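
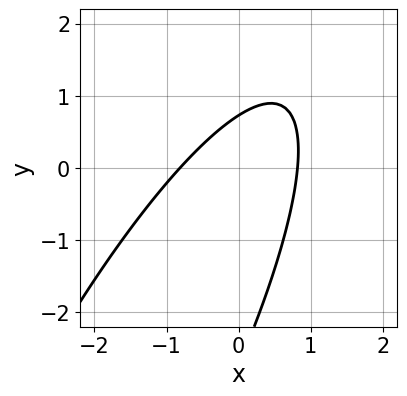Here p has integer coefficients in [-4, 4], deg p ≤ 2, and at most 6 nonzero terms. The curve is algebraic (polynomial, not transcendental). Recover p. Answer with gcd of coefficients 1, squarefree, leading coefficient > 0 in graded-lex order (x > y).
3*x^2 - 3*x*y + y^2 + 2*y - 2

Degree: no degree-1 curve has this shape, so deg p = 2.
Putting this together gives p.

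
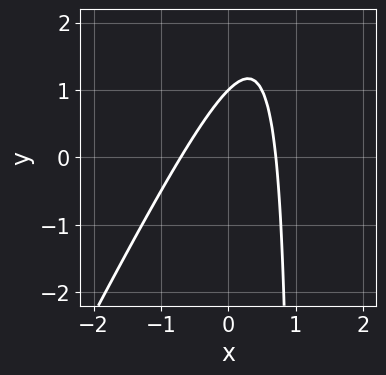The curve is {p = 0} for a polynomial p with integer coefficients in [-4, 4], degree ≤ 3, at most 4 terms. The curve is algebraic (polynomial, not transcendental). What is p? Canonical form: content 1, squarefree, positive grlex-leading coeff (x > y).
1. The degree is 2 — the shape is more complex than any degree-1 curve.
2. Checking where it meets the axes: it meets the y-axis at y = 1 (among the integer gridlines).
3. These observations pin down the coefficients.

2*x^2 - x*y + y - 1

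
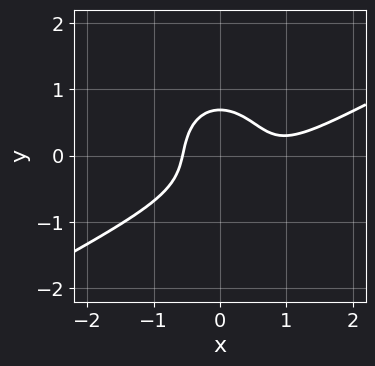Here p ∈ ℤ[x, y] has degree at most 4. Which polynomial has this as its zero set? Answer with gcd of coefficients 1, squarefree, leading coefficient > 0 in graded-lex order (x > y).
2*x^3 - 3*x^2*y - 3*y^3 - 2*x^2 + 1

First, degree: the shape is more complex than any degree-2 curve, so deg p = 3.
Finally, the integer polynomial consistent with all of this is the stated p.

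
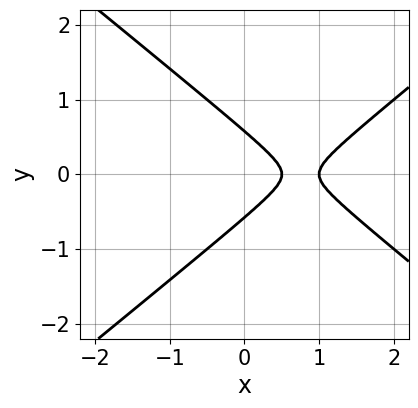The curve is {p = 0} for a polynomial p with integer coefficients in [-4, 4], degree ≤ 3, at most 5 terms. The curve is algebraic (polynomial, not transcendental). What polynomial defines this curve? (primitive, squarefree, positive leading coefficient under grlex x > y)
(a) The degree is 2 — no degree-1 curve has this shape.
(b) Symmetries: it's symmetric under y → −y, forcing even powers of y.
(c) From the axis intercepts and sections: it crosses the x-axis at the gridline x = 1.
(d) Solving for integer coefficients yields p as stated.

2*x^2 - 3*y^2 - 3*x + 1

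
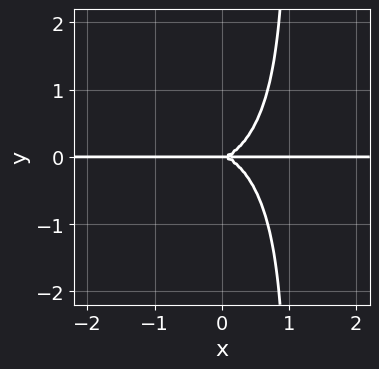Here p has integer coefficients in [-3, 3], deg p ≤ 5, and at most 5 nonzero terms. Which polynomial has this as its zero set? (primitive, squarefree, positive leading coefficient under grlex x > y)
x^3*y + x*y^3 - y^3

1. The degree is 4 — no degree-3 curve has this shape.
2. Checking where it meets the axes: every point of the x-axis in the box is on the curve; it crosses the y-axis at the gridline y = 0.
3. Assembling these constraints gives the stated polynomial.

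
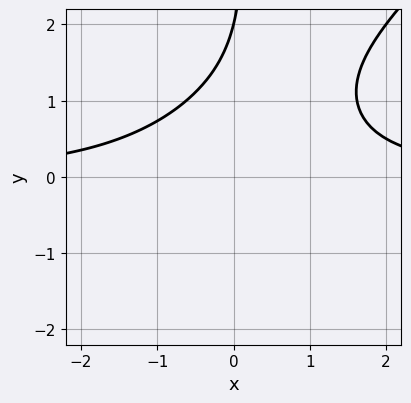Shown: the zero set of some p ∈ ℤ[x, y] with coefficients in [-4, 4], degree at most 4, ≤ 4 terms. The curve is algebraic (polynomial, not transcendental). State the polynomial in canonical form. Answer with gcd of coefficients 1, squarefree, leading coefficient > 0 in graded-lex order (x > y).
x^2*y - x*y^2 + y - 2

First, the degree is 3 — no degree-2 curve has this shape.
Next, against the integer gridlines: no x-intercept at any integer in the box; it crosses the y-axis at the gridline y = 2.
Finally, together with the visible shape, these determine p as stated.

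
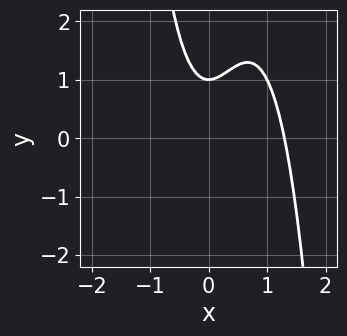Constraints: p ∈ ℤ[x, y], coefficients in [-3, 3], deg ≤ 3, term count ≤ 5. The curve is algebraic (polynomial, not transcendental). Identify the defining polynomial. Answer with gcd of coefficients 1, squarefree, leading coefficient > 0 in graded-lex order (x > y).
2*x^3 - 2*x^2 + y - 1

deg p = 3.
Observable constraints: it crosses the y-axis at the gridline y = 1.
These observations pin down the coefficients.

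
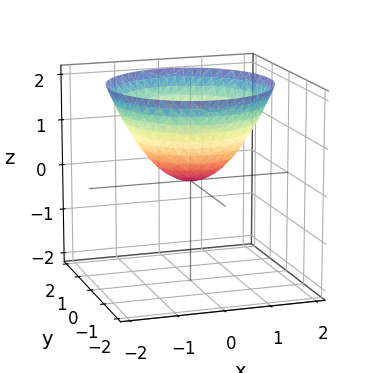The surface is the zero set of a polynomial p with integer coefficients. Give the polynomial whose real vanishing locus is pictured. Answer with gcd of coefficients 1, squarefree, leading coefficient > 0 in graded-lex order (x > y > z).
2*x^2 + 2*y^2 - 3*z

First, the degree is 2 — a single bowl opening along one axis; a quadric.
Next, symmetry: the surface is invariant under rotation about z: p = q(x² + y², z).
Next, observable constraints: a circular section at z = 2 has radius between 1 and 2; it crosses the z-axis at the gridline z = 0; it meets the y-axis at y = 0 (among the integer gridlines).
Finally, matching integer coefficients to the picture gives p.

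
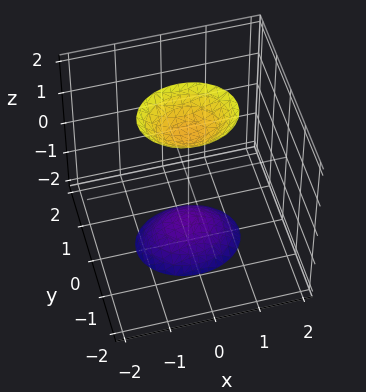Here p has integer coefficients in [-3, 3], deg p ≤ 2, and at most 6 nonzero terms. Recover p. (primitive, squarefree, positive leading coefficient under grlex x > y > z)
2*x^2 + 3*y^2 - z^2 + 2

(a) I count 2 distinct pieces.
(b) Degree: two sheets facing apart; a quadric, so deg p = 2.
(c) Symmetries: it's symmetric under y → −y, forcing even powers of y; it's symmetric under x → −x, forcing even powers of x; mirror symmetry z ↦ −z ⇒ only even powers of z.
(d) Checking where it meets the axes: the surface avoids every integer y-axis point in the box; no x-intercept at any integer in the box.
(e) Assembling these constraints gives the stated polynomial.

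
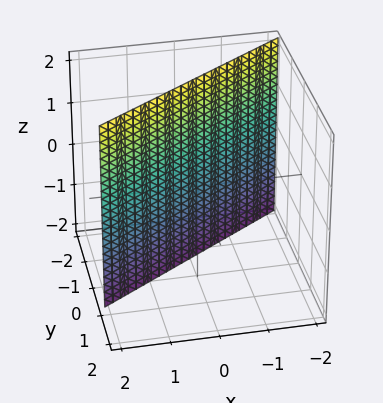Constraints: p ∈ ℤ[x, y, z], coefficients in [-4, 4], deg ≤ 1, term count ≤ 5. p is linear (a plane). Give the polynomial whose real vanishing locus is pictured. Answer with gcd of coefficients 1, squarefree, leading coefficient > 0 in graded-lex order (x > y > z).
2*x - 3*y - 2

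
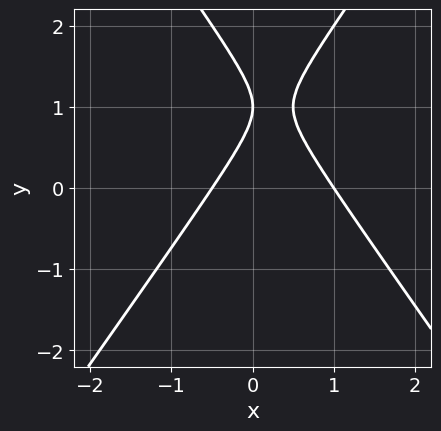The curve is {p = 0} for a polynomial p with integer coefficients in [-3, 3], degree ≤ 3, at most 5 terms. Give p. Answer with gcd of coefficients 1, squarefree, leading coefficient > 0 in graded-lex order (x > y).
2*x^2 - y^2 - x + 2*y - 1

(a) deg p = 2.
(b) From the visible intercepts: one y-axis crossing is at y = 1; one x-axis crossing is at x = 1.
(c) These observations pin down the coefficients.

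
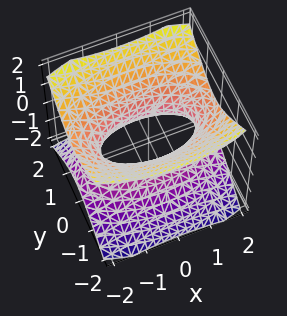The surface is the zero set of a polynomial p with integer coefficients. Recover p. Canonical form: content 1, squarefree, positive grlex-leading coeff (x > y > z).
First, the degree is 2 — one connected sheet with a waist; a quadric.
Then, symmetries: the y ↦ −y reflection is a symmetry, so y appears only in even powers; the x ↦ −x reflection is a symmetry, so x appears only in even powers; the z ↦ −z reflection is a symmetry, so z appears only in even powers.
Then, observable constraints: it misses every integer gridline on the z-axis.
Finally, matching integer coefficients to the picture gives p.

x^2 + 3*y^2 - 3*z^2 - 2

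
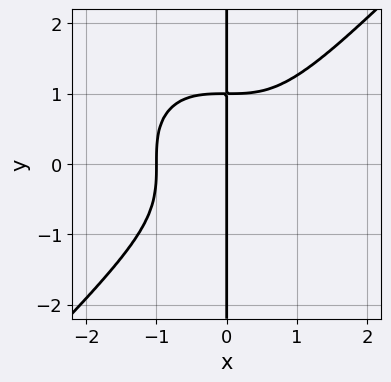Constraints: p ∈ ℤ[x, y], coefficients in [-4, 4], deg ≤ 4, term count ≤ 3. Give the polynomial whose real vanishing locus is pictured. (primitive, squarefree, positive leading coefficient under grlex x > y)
1. deg p = 4. The shape is more complex than any degree-3 curve.
2. Reading off the gridlines: among the integer gridlines, it crosses the x-axis at x ∈ {-1, 0}; the visible y-axis segment lies entirely on the curve.
3. Together with the visible shape, these determine p as stated.

x^4 - x*y^3 + x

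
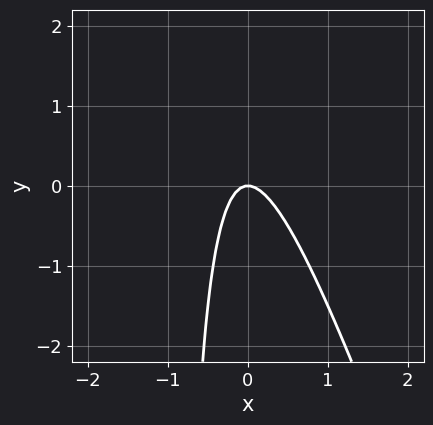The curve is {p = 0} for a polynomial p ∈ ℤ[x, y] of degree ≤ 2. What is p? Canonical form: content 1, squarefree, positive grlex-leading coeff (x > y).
1. deg p = 2. A generic line meets the curve in up to 2 points.
2. Reading off the gridlines: it crosses the x-axis at the gridline x = 0; it meets the y-axis at y = 0 (among the integer gridlines).
3. Assembling these constraints gives the stated polynomial.

3*x^2 + x*y + y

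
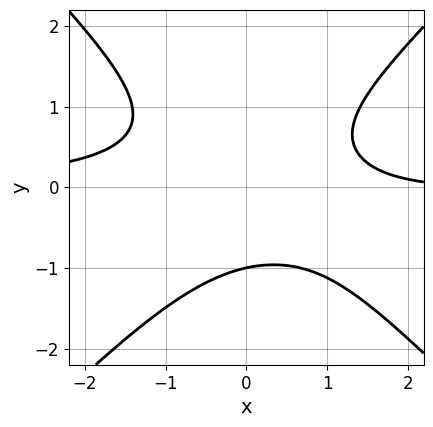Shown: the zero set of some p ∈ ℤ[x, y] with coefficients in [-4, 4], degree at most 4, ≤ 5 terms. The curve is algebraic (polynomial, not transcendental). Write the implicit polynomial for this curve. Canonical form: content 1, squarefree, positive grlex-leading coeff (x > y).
3*x^2*y - 3*y^3 - x*y + x - 3

First, the degree is 3 — a generic line meets the curve in up to 3 points.
Then, reading off the gridlines: no x-intercept at any integer in the box; one y-axis crossing is at y = -1.
Finally, together with the visible shape, these determine p as stated.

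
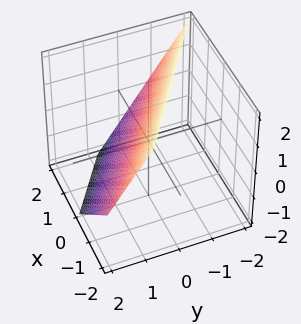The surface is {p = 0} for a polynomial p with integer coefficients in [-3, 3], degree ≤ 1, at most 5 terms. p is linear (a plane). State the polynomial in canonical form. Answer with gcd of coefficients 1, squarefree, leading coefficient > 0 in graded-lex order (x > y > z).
(a) deg p = 1. Every cross-section is a straight line — this is a plane.
(b) Checking where it meets the axes: it crosses the x-axis at the gridline x = 1; one z-axis crossing is at z = 1.
(c) These observations pin down the coefficients.

2*x + 3*y + 2*z - 2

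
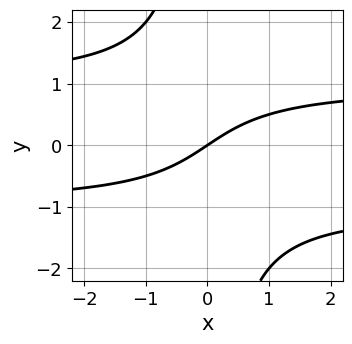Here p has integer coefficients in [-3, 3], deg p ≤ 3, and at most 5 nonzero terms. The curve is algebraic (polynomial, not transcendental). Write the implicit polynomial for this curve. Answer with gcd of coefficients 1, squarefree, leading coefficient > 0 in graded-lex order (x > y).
First, degree: the shape is more complex than any degree-2 curve, so deg p = 3.
Then, checking where it meets the axes: one y-axis crossing is at y = 0; it crosses the x-axis at the gridline x = 0.
Finally, solving for integer coefficients yields p as stated.

2*x*y^2 - 2*x + 3*y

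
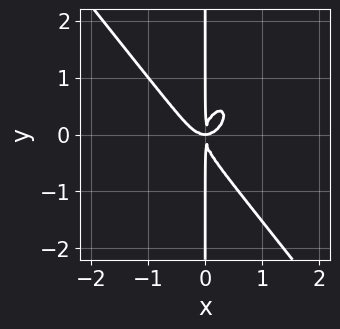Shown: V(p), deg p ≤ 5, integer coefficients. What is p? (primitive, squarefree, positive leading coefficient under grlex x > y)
First, degree: a generic line meets the curve in up to 4 points, so deg p = 4.
Then, from the visible intercepts: every point of the y-axis in the box is on the curve.
Finally, matching integer coefficients to the picture gives p.

2*x^4 + x*y^3 - x^2*y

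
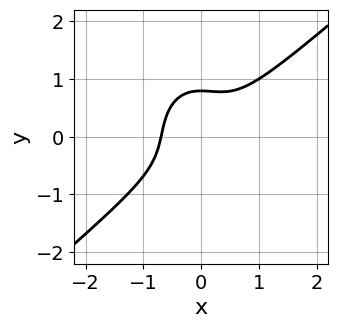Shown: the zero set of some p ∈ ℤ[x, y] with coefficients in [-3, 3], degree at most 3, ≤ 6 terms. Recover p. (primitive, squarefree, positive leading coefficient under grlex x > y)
1. The degree is 3 — a generic line meets the curve in up to 3 points.
2. Matching integer coefficients to the picture gives p.

3*x^3 - 2*x^2*y - 2*y^3 + 1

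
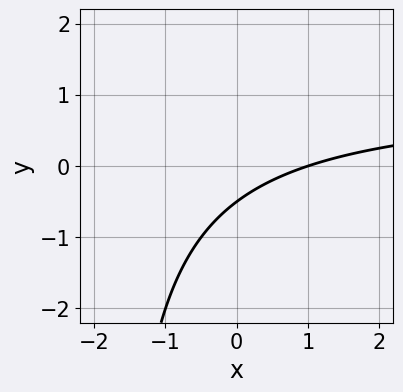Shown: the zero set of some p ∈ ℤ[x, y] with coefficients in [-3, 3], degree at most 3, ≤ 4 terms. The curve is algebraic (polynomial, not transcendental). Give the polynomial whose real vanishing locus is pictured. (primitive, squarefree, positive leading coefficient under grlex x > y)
x*y - x + 2*y + 1

(a) The degree is 2 — a generic line meets the curve in up to 2 points.
(b) Reading off the gridlines: it meets the x-axis at x = 1 (among the integer gridlines).
(c) Solving for integer coefficients yields p as stated.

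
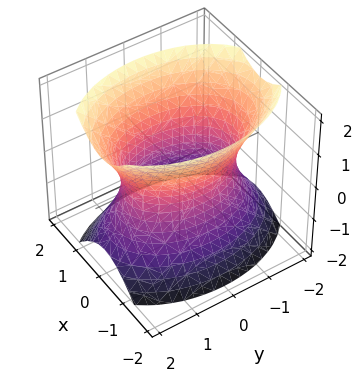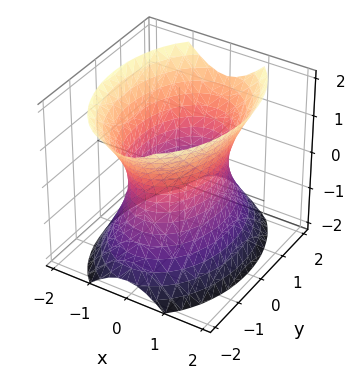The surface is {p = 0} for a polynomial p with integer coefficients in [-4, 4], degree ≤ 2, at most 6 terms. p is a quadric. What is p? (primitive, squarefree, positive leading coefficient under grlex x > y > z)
deg p = 2. An hourglass — one-sheet hyperboloid; a quadric.
Symmetries: the x ↦ −x reflection is a symmetry, so x appears only in even powers; the y ↦ −y reflection is a symmetry, so y appears only in even powers; the z ↦ −z reflection is a symmetry, so z appears only in even powers.
Reading off the gridlines: the surface avoids every integer z-axis point in the box; among the integer gridlines, it crosses the x-axis at x ∈ {-1, 1}.
Fitting integer coefficients to these (and the overall shape) gives p.

2*x^2 + y^2 - z^2 - 2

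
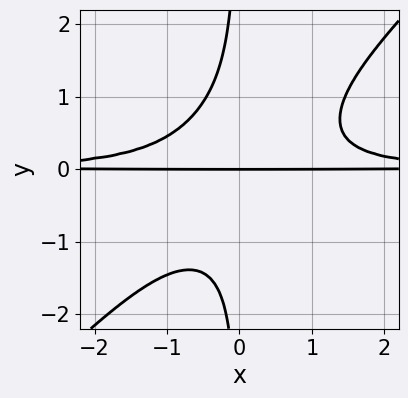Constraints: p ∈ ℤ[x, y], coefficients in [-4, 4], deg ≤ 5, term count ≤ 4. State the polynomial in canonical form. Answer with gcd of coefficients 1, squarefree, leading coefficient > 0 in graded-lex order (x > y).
1. deg p = 4.
2. From the axis intercepts and sections: the visible x-axis segment lies entirely on the curve; it meets the y-axis at y = 0 (among the integer gridlines).
3. Putting this together gives p.

3*x^2*y^2 - 3*x*y^3 - 2*y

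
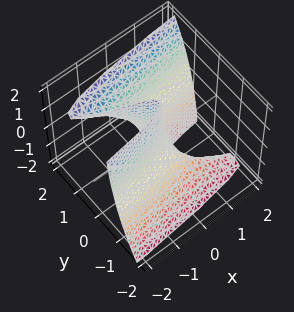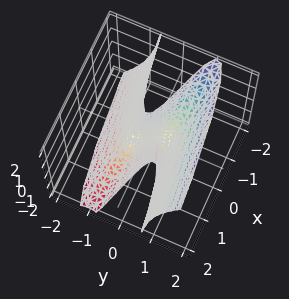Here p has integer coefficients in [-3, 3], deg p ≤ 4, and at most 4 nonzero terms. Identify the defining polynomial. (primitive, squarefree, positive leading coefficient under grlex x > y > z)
3*y^3 - 2*y^2*z - x - y

Degree: a generic line meets the surface in up to 3 points, so deg p = 3.
Checking where it meets the axes: one y-axis crossing is at y = 0; the visible z-axis segment lies entirely on the surface.
The integer polynomial consistent with all of this is the stated p.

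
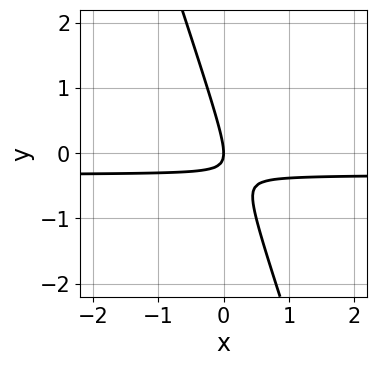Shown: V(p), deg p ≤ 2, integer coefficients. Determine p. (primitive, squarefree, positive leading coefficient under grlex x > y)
3*x*y + y^2 + x

First, degree: a generic line meets the curve in up to 2 points, so deg p = 2.
Then, against the integer gridlines: one x-axis crossing is at x = 0; it meets the y-axis at y = 0 (among the integer gridlines).
Finally, the integer polynomial consistent with all of this is the stated p.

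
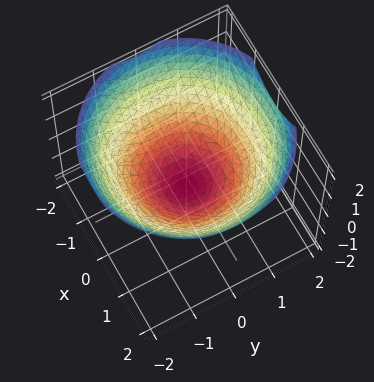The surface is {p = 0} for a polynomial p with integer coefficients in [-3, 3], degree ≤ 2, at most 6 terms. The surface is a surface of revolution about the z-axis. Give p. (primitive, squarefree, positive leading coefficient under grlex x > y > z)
x^2 + y^2 - 2*z - 1

(a) deg p = 2. No degree-1 surface has this shape.
(b) Symmetries: rotational symmetry about the z-axis ⇒ p depends on x, y only through x² + y².
(c) Against the integer gridlines: among the integer gridlines, it crosses the x-axis at x ∈ {-1, 1}; among the integer gridlines, it crosses the y-axis at y ∈ {-1, 1}.
(d) Together with the visible shape, these determine p as stated.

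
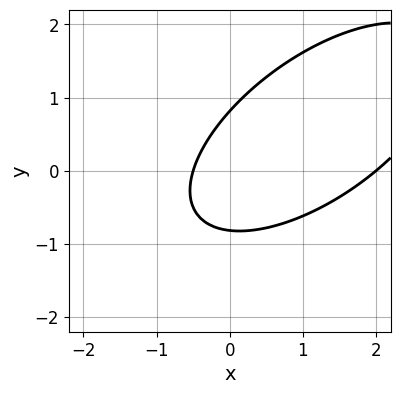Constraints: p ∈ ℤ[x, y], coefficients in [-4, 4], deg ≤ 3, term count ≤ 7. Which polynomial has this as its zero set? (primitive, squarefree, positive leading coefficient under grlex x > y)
2*x^2 - 3*x*y + 3*y^2 - 3*x - 2

Degree: a generic line meets the curve in up to 2 points, so deg p = 2.
Checking where it meets the axes: it meets the x-axis at x = 2 (among the integer gridlines).
These observations pin down the coefficients.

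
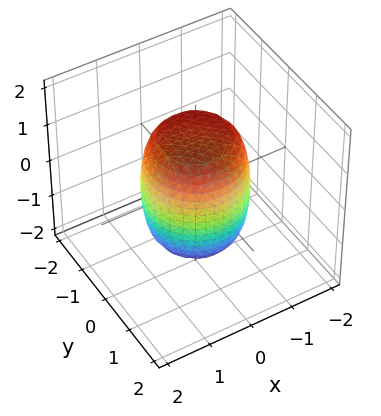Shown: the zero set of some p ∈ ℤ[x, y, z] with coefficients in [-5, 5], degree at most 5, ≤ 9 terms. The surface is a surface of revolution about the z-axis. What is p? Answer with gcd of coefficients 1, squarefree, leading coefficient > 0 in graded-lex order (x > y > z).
First, deg p = 4. No degree-3 surface has this shape.
Then, symmetries: the z-axis is an axis of rotation, so x and y enter only as x² + y².
Then, reading off the gridlines: a circular section at z = 1 has radius exactly 1.
Finally, together with the visible shape, these determine p as stated.

2*x^4 + 4*x^2*y^2 + 2*y^4 - x^2 - y^2 + z^2 - 2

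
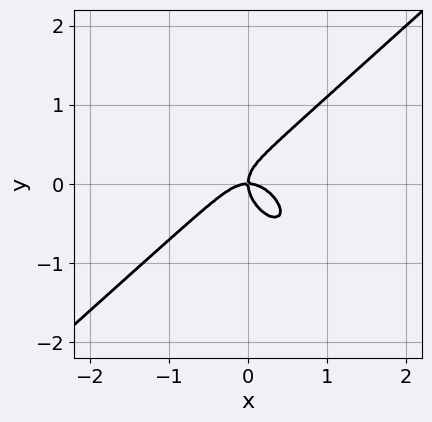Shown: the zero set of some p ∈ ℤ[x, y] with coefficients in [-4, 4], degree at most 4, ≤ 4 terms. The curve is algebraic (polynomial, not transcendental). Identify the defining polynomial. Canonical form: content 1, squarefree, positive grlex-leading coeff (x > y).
3*x^3 - x*y^2 - 3*y^3 + 2*x*y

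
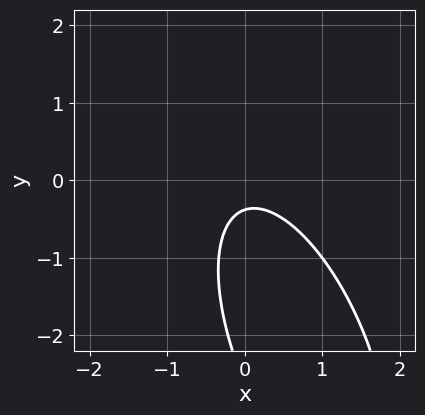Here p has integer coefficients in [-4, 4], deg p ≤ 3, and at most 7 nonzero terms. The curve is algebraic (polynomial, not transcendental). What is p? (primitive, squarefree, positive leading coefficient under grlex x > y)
3*x^2 + 2*x*y + y^2 + 3*y + 1

(a) Degree: no degree-1 curve has this shape, so deg p = 2.
(b) Checking where it meets the axes: it misses every integer gridline on the x-axis.
(c) Putting this together gives p.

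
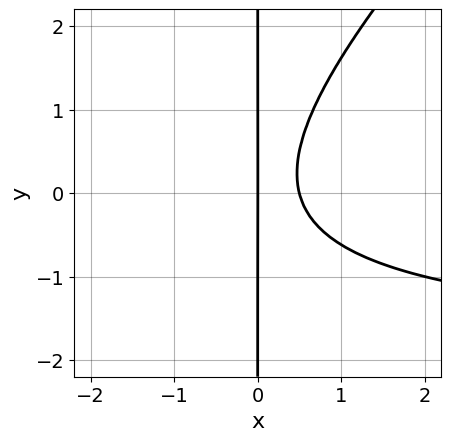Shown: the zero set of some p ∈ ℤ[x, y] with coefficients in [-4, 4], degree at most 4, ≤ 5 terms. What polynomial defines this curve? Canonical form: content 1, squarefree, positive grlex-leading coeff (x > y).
1. Degree: no degree-2 curve has this shape, so deg p = 3.
2. Observable constraints: every point of the y-axis in the box is on the curve; it meets the x-axis at x = 0 (among the integer gridlines).
3. These observations pin down the coefficients.

x^2*y - x*y^2 + 2*x^2 - x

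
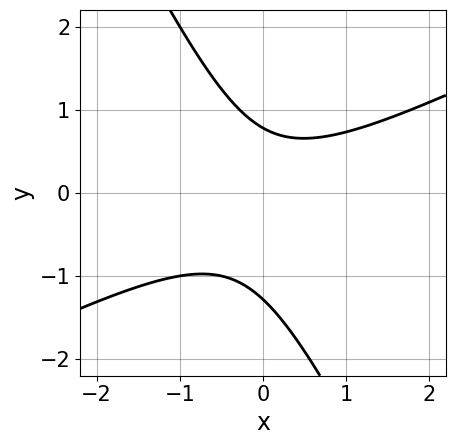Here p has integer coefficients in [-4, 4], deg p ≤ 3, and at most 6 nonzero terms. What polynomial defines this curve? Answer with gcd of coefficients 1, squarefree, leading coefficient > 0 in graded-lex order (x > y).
2*x^2 - 3*x*y - 2*y^2 - y + 2

1. deg p = 2. The shape is more complex than any degree-1 curve.
2. From the axis intercepts and sections: it misses every integer gridline on the x-axis.
3. Together with the visible shape, these determine p as stated.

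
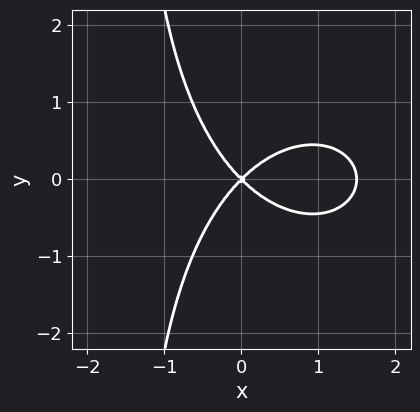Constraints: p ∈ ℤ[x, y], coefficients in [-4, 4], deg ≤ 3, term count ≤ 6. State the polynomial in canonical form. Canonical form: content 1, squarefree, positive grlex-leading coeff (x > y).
2*x^3 + 2*x*y^2 - 3*x^2 + 3*y^2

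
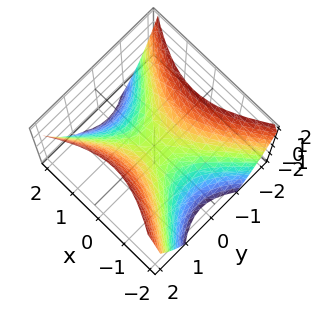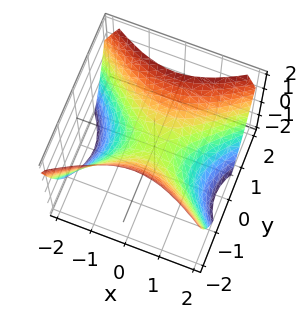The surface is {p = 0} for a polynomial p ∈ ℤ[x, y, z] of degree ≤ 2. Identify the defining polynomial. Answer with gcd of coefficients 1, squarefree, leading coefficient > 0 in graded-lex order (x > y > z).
The degree is 2 — a hyperbolic paraboloid; a quadric.
Symmetries: the y ↦ −y reflection is a symmetry, so y appears only in even powers; it's symmetric under x → −x, forcing even powers of x.
Checking where it meets the axes: it crosses the x-axis at the gridline x = 0; it meets the y-axis at y = 0 (among the integer gridlines); one z-axis crossing is at z = 0.
Matching integer coefficients to the picture gives p.

2*x^2 - 3*y^2 + 3*z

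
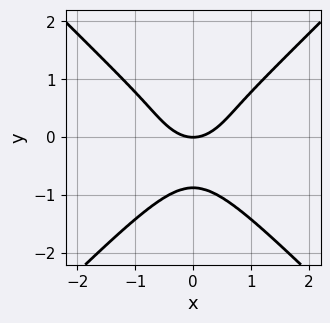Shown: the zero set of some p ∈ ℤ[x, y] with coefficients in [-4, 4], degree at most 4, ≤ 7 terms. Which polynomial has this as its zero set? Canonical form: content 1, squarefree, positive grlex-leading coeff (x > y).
3*x^4 - 3*y^4 - 3*x^2*y + 2*x^2 - 2*y

Degree: the shape is more complex than any degree-3 curve, so deg p = 4.
Symmetries: mirror symmetry x ↦ −x ⇒ only even powers of x.
Reading off the gridlines: it meets the y-axis at y = 0 (among the integer gridlines); one x-axis crossing is at x = 0.
Matching integer coefficients to the picture gives p.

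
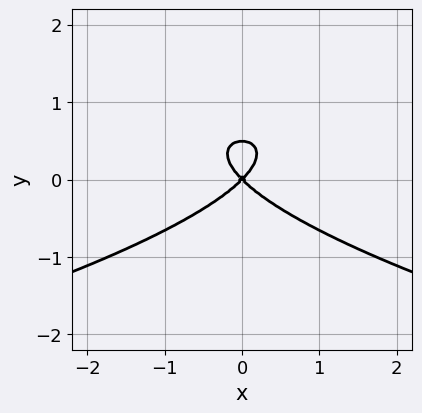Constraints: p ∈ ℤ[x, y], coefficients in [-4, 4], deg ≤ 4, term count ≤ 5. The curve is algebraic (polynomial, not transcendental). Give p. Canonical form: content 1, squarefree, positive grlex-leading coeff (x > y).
2*y^3 + x^2 - y^2

(a) Degree: the shape is more complex than any degree-2 curve, so deg p = 3.
(b) Symmetries: the x ↦ −x reflection is a symmetry, so x appears only in even powers.
(c) Reading off the gridlines: it crosses the x-axis at the gridline x = 0; one y-axis crossing is at y = 0.
(d) Matching integer coefficients to the picture gives p.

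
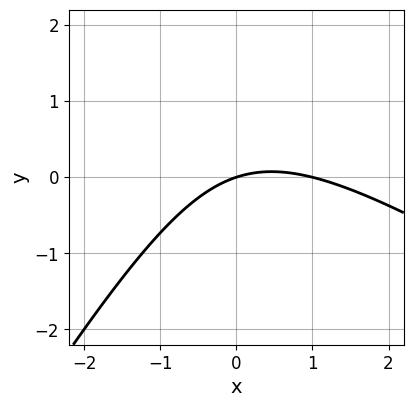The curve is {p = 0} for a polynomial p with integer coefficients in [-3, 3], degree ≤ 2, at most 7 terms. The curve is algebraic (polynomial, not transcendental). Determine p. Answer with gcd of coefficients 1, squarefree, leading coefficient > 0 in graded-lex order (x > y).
x^2 + x*y - y^2 - x + 3*y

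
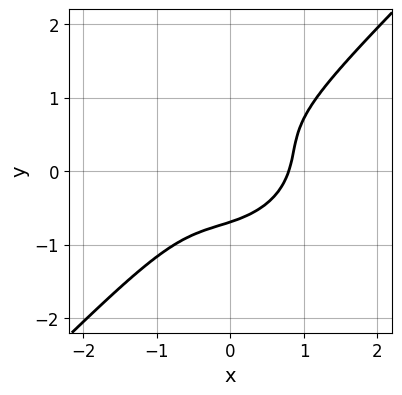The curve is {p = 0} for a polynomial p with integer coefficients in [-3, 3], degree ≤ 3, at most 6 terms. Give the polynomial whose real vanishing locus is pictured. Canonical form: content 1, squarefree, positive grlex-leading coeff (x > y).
2*x^3 - 2*x^2*y + 3*x*y^2 - 3*y^3 - 1

Degree: the shape is more complex than any degree-2 curve, so deg p = 3.
Solving for integer coefficients yields p as stated.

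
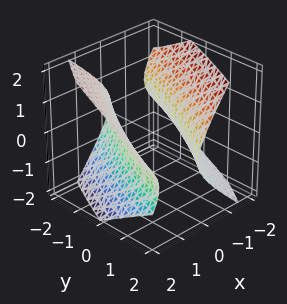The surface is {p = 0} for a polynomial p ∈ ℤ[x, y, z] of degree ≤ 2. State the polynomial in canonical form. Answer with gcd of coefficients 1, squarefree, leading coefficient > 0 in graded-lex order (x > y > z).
1. The picture has 2 separate pieces.
2. deg p = 2.
3. Observable constraints: the x-axis gridline crossings are at x ∈ {-1, 1}; it misses every integer gridline on the z-axis.
4. Assembling these constraints gives the stated polynomial.

3*x^2 - 3*x*y - x*z + y^2 - 3*z^2 - 3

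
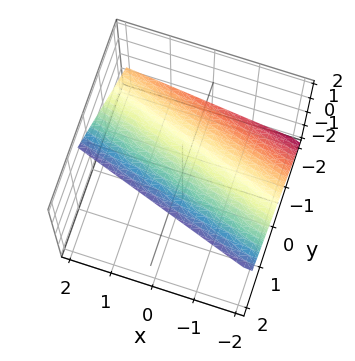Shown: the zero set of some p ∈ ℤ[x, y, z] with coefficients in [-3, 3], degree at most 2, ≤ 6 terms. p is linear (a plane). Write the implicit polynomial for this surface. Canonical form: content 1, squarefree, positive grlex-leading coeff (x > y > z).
x + 3*y - 3*z + 2

(a) deg p = 1.
(b) Against the integer gridlines: it meets the x-axis at x = -2 (among the integer gridlines).
(c) Together with the visible shape, these determine p as stated.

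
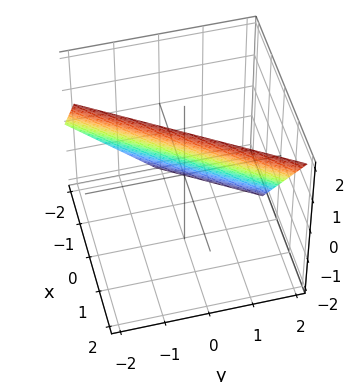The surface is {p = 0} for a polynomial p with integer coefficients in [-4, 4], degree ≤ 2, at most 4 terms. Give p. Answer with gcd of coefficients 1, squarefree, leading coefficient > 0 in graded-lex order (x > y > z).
3*x - 2*y - 2*z + 2

The degree is 1 — the surface is flat (a plane).
Observable constraints: one z-axis crossing is at z = 1; it meets the y-axis at y = 1 (among the integer gridlines).
The integer polynomial consistent with all of this is the stated p.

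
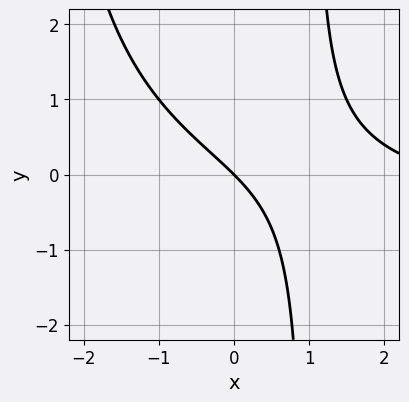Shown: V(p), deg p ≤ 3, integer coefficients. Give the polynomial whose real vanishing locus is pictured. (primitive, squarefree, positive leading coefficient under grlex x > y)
(a) deg p = 3.
(b) Checking where it meets the axes: it meets the y-axis at y = 0 (among the integer gridlines); it meets the x-axis at x = 0 (among the integer gridlines).
(c) The integer polynomial consistent with all of this is the stated p.

x^2*y + x^2 + 2*x*y - 3*x - 3*y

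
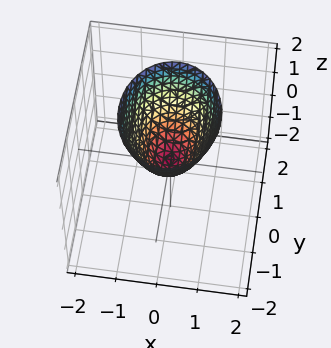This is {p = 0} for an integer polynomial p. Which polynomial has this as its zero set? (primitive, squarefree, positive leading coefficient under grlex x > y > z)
3*x^2 + 2*y^2 - 2*z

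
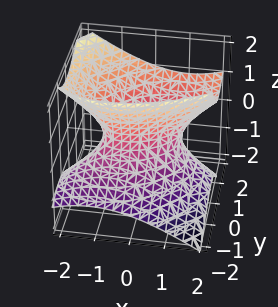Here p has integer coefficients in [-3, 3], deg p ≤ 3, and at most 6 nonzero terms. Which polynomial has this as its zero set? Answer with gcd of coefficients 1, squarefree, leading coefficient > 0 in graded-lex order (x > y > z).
2*x^2 - 2*x*y + 3*y^2 - 3*y*z - 3*z^2 - 2

Degree: the shape is more complex than any degree-1 surface, so deg p = 2.
Reading off the gridlines: the x-axis gridline crossings are at x ∈ {-1, 1}; the surface avoids every integer z-axis point in the box.
Putting this together gives p.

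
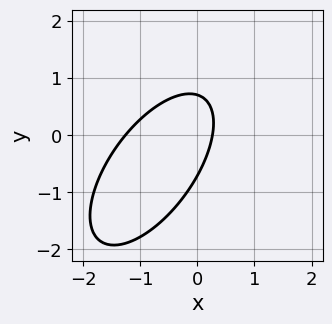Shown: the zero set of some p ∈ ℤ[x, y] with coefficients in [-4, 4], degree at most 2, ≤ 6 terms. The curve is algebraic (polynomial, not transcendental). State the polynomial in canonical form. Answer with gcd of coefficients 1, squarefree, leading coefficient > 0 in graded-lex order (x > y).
3*x^2 - 3*x*y + 2*y^2 + 3*x - 1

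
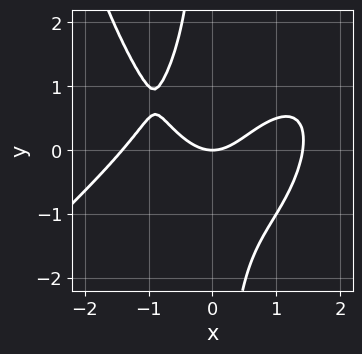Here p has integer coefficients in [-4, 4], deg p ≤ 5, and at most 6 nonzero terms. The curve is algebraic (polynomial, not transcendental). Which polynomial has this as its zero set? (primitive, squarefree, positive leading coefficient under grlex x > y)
x^4 - x^3*y + 2*x*y^2 - 2*x^2 + 2*y

(a) The degree is 4 — no degree-3 curve has this shape.
(b) Against the integer gridlines: it meets the y-axis at y = 0 (among the integer gridlines); it meets the x-axis at x = 0 (among the integer gridlines).
(c) These observations pin down the coefficients.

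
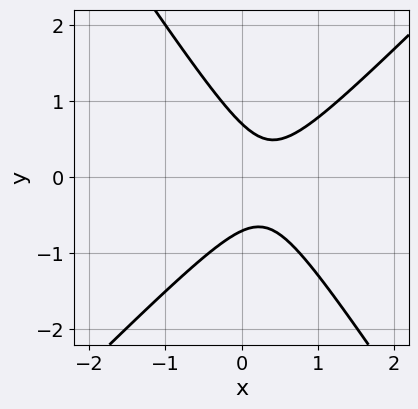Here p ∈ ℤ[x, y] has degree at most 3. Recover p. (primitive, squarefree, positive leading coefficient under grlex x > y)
First, the degree is 2 — the shape is more complex than any degree-1 curve.
Next, from the visible intercepts: no x-intercept at any integer in the box.
Finally, solving for integer coefficients yields p as stated.

3*x^2 - x*y - 2*y^2 - 2*x + 1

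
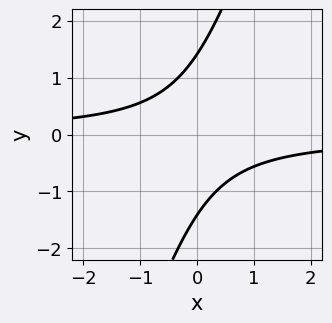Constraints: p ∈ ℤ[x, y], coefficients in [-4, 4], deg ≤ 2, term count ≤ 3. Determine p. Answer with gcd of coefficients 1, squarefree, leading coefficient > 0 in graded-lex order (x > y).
3*x*y - y^2 + 2

deg p = 2. A generic line meets the curve in up to 2 points.
From the axis intercepts and sections: it misses every integer gridline on the x-axis.
Assembling these constraints gives the stated polynomial.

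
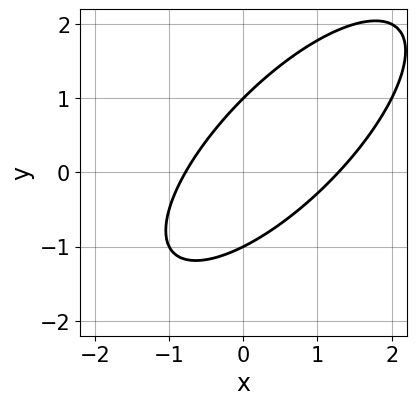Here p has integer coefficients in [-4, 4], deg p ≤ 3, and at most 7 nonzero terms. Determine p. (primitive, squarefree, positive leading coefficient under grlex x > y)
2*x^2 - 3*x*y + 2*y^2 - x - 2

1. deg p = 2.
2. Reading off the gridlines: the y-axis gridline crossings are at y ∈ {-1, 1}.
3. Putting this together gives p.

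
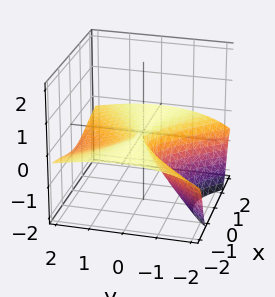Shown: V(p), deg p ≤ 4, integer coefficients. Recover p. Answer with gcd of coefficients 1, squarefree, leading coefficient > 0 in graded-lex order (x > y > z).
1. The degree is 3 — no degree-2 surface has this shape.
2. Reading off the gridlines: it crosses the y-axis at the gridline y = 0; it meets the z-axis at z = 0 (among the integer gridlines); the visible x-axis segment lies entirely on the surface.
3. Assembling these constraints gives the stated polynomial.

3*x^2*z - 2*y*z^2 + 2*z^3 + y^2 + y*z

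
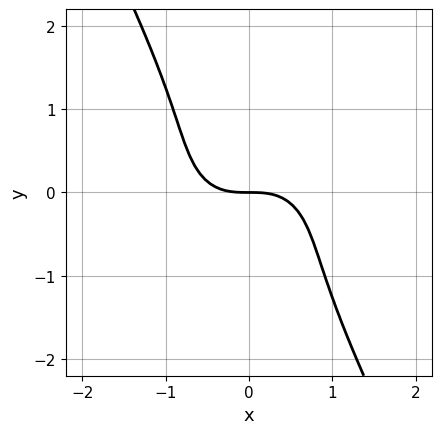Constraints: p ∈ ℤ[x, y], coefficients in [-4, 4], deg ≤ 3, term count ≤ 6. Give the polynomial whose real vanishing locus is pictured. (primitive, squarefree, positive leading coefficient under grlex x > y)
3*x^3 + 3*x*y^2 + 2*y^3 + 3*y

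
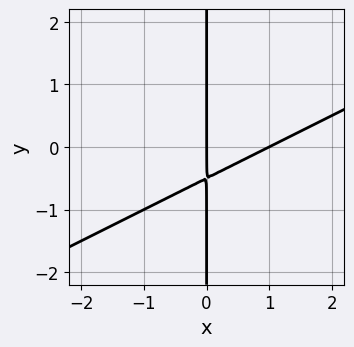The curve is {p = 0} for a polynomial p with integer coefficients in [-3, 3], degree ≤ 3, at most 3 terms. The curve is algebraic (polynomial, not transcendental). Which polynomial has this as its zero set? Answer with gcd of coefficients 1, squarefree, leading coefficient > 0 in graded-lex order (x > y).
1. The degree is 2 — no degree-1 curve has this shape.
2. Checking where it meets the axes: the visible y-axis segment lies entirely on the curve; among the integer gridlines, it crosses the x-axis at x ∈ {0, 1}.
3. Solving for integer coefficients yields p as stated.

x^2 - 2*x*y - x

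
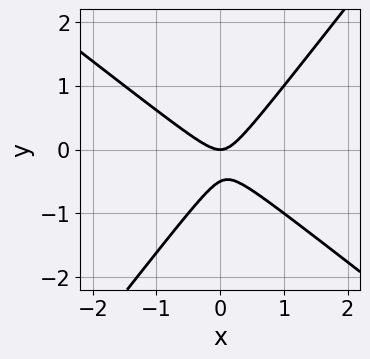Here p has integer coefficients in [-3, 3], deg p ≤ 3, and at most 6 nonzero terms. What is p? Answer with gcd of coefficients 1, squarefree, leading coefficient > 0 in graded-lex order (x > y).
2*x^2 + x*y - 2*y^2 - y

1. The degree is 2 — no degree-1 curve has this shape.
2. Observable constraints: it crosses the y-axis at the gridline y = 0; it meets the x-axis at x = 0 (among the integer gridlines).
3. These observations pin down the coefficients.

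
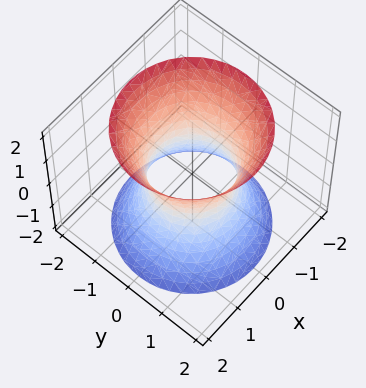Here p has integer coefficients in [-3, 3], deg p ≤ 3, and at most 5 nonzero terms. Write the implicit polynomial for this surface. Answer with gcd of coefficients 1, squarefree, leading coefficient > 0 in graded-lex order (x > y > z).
The degree is 2 — one connected sheet with a waist; a quadric.
Symmetries: the z ↦ −z reflection is a symmetry, so z appears only in even powers; the surface is invariant under rotation about z: p = q(x² + y², z).
From the axis intercepts and sections: a circular section at z = 1 has radius between 1 and 2; no z-intercept at any integer in the box; among the integer gridlines, it crosses the x-axis at x ∈ {-1, 1}.
Together with the visible shape, these determine p as stated. Check: (0, -1, 0) on the y-axis lies on the surface, and p(0, -1, 0) = 0. ✓

2*x^2 + 2*y^2 - z^2 - 2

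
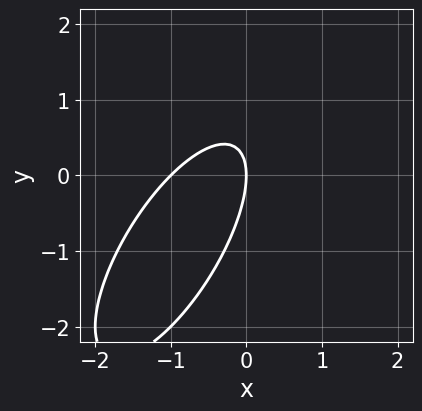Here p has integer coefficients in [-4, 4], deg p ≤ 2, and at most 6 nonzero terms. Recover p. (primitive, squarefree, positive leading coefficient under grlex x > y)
2*x^2 - 2*x*y + y^2 + 2*x

First, the degree is 2 — no degree-1 curve has this shape.
Then, observable constraints: the x-axis gridline crossings are at x ∈ {-1, 0}; it meets the y-axis at y = 0 (among the integer gridlines).
Finally, these observations pin down the coefficients.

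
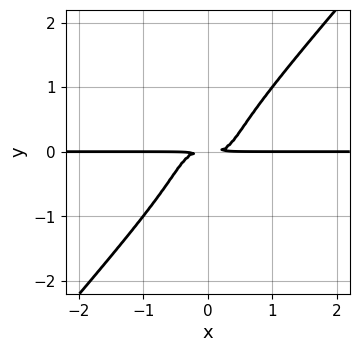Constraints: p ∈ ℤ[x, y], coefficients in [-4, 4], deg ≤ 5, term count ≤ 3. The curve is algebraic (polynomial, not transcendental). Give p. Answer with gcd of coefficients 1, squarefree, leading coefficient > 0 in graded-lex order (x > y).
1. Degree: the shape is more complex than any degree-3 curve, so deg p = 4.
2. From the axis intercepts and sections: every point of the x-axis in the box is on the curve.
3. The integer polynomial consistent with all of this is the stated p.

3*x^3*y - 2*y^4 - y^2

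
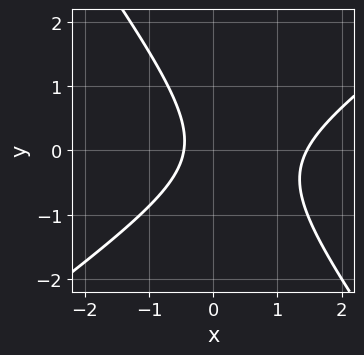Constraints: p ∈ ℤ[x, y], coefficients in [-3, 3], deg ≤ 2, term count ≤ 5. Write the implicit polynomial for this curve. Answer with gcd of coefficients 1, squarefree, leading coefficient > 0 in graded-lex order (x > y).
1. deg p = 2. No degree-1 curve has this shape.
2. From the axis intercepts and sections: it misses every integer gridline on the y-axis.
3. Fitting integer coefficients to these (and the overall shape) gives p.

3*x^2 - 2*x*y - 3*y^2 - 3*x - 2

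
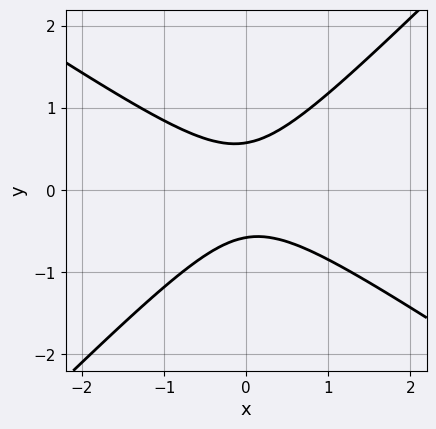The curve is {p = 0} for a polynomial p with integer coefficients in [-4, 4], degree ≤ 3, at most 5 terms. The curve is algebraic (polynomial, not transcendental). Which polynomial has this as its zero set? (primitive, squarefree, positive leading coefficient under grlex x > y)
2*x^2 + x*y - 3*y^2 + 1

1. Degree: no degree-1 curve has this shape, so deg p = 2.
2. Observable constraints: it misses every integer gridline on the x-axis.
3. Solving for integer coefficients yields p as stated.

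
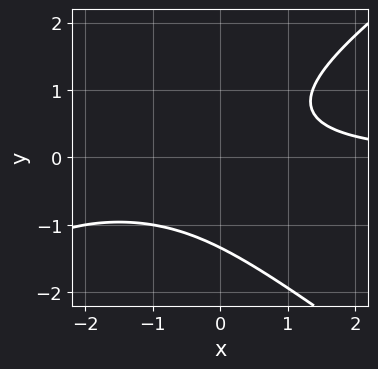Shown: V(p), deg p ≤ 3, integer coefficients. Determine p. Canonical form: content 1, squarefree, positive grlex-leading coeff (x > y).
x^2*y - 2*y^3 + 3*x*y - y^2 - 3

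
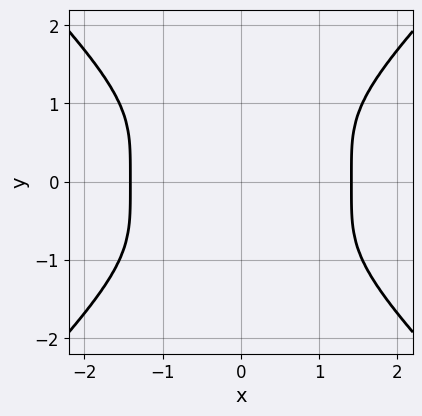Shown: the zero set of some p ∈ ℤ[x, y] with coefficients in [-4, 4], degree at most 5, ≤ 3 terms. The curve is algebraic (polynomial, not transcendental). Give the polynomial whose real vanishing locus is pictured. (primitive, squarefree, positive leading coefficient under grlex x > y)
deg p = 4. No degree-3 curve has this shape.
Symmetries: it's symmetric under x → −x, forcing even powers of x; it's symmetric under y → −y, forcing even powers of y.
Assembling these constraints gives the stated polynomial.

x^4 - y^4 - 2*x^2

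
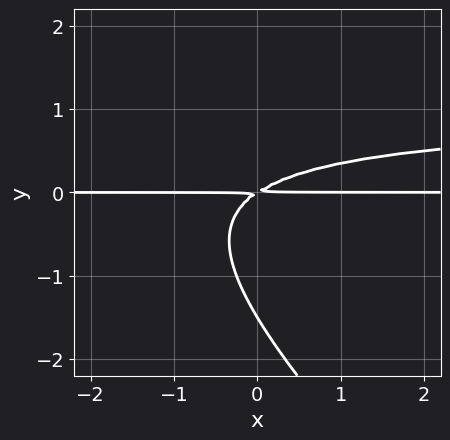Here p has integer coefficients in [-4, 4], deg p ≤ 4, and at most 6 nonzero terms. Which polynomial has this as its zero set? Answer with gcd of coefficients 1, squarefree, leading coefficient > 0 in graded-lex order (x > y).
deg p = 3. A generic line meets the curve in up to 3 points.
Reading off the gridlines: the visible x-axis segment lies entirely on the curve.
Solving for integer coefficients yields p as stated.

2*x*y^2 + 2*y^3 - 2*x*y + 3*y^2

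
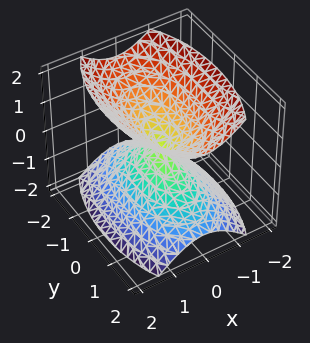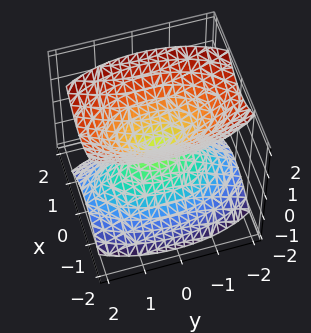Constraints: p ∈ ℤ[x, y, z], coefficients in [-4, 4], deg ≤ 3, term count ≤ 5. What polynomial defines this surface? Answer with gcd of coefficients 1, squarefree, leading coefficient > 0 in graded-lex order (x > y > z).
3*x^2 + y^2 - 2*z^2

First, I count 2 distinct pieces. They look like related sheets of one shape, so recover p as a whole.
Next, degree: a double cone through the origin; a quadric, so deg p = 2.
Next, symmetries: mirror symmetry z ↦ −z ⇒ only even powers of z; mirror symmetry y ↦ −y ⇒ only even powers of y; the x ↦ −x reflection is a symmetry, so x appears only in even powers.
Next, from the visible intercepts: it crosses the y-axis at the gridline y = 0; one z-axis crossing is at z = 0; one x-axis crossing is at x = 0.
Finally, matching integer coefficients to the picture gives p.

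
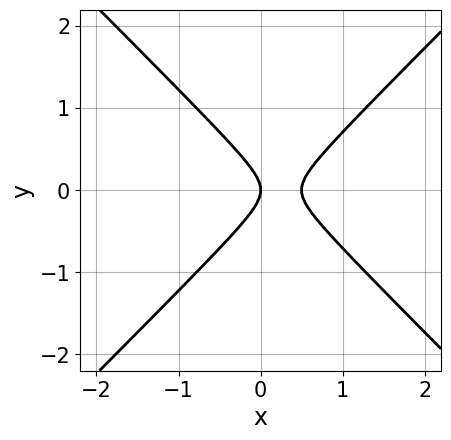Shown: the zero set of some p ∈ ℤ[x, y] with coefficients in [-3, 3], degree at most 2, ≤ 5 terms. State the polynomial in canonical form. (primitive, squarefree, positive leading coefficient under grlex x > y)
2*x^2 - 2*y^2 - x

1. The degree is 2 — the shape is more complex than any degree-1 curve.
2. Symmetries: the y ↦ −y reflection is a symmetry, so y appears only in even powers.
3. Checking where it meets the axes: it crosses the x-axis at the gridline x = 0; it crosses the y-axis at the gridline y = 0.
4. Assembling these constraints gives the stated polynomial.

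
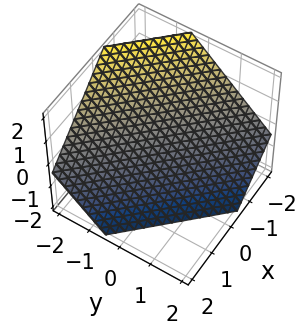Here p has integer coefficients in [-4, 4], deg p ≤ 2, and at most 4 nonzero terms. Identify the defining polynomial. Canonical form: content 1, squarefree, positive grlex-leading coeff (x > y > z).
1. Degree: every cross-section is a straight line — this is a plane, so deg p = 1.
2. The integer polynomial consistent with all of this is the stated p.

3*x + 3*y + 3*z + 2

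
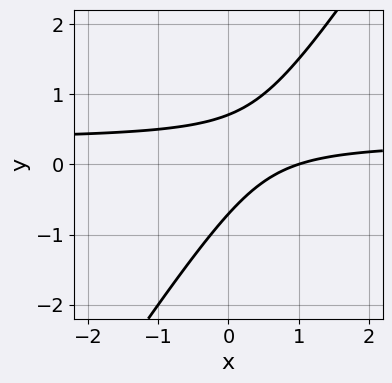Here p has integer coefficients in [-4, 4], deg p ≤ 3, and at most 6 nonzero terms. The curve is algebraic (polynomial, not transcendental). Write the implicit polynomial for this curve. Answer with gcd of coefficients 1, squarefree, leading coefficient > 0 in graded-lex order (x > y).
3*x*y - 2*y^2 - x + 1

The degree is 2 — the shape is more complex than any degree-1 curve.
Observable constraints: one x-axis crossing is at x = 1.
Fitting integer coefficients to these (and the overall shape) gives p.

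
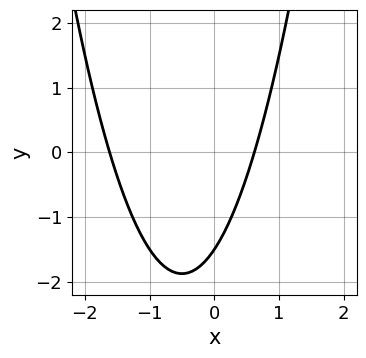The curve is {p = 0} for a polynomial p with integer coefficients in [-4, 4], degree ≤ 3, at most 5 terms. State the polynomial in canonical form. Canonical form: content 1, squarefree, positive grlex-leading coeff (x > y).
3*x^2 + 3*x - 2*y - 3

(a) Degree: no degree-1 curve has this shape, so deg p = 2.
(b) Solving for integer coefficients yields p as stated.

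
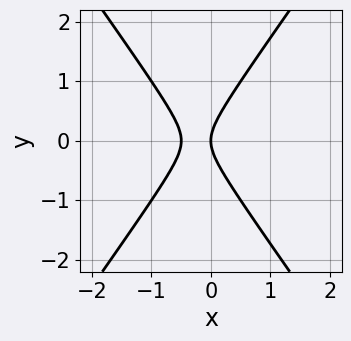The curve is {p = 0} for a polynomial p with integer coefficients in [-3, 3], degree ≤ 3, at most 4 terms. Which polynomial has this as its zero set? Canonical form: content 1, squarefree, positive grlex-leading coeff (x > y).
2*x^2 - y^2 + x

First, the degree is 2 — the shape is more complex than any degree-1 curve.
Next, symmetries: the y ↦ −y reflection is a symmetry, so y appears only in even powers.
Next, checking where it meets the axes: it crosses the y-axis at the gridline y = 0; it meets the x-axis at x = 0 (among the integer gridlines).
Finally, together with the visible shape, these determine p as stated.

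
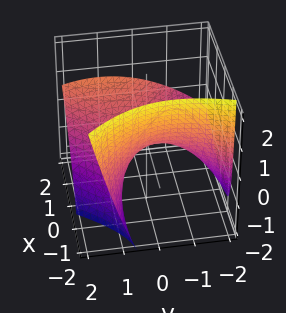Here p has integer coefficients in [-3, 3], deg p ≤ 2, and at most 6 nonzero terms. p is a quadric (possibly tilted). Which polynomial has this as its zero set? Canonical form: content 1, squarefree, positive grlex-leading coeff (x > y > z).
x^2 + x*y - 2*x*z - y^2 - 3*z

1. The degree is 2 — the shape is more complex than any degree-1 surface.
2. Checking where it meets the axes: it meets the z-axis at z = 0 (among the integer gridlines); it meets the y-axis at y = 0 (among the integer gridlines); it meets the x-axis at x = 0 (among the integer gridlines).
3. Putting this together gives p.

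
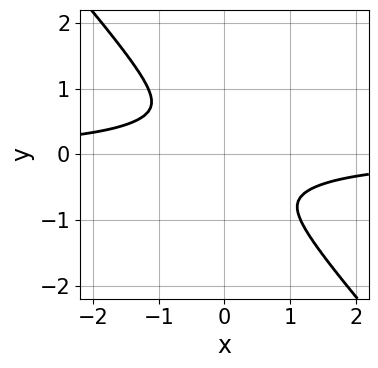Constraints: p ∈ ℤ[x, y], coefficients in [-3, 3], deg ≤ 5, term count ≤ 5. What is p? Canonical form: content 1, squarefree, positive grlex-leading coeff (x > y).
3*x^3*y + 2*y^4 + 2*x^2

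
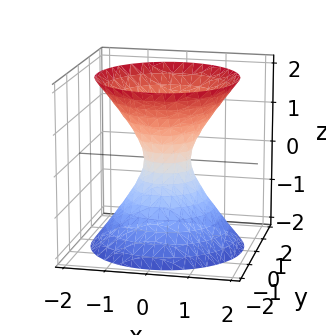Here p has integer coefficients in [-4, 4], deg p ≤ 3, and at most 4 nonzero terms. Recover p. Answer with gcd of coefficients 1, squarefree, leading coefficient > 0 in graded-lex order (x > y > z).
3*x^2 + 3*y^2 - 2*z^2 - 1

Degree: a generic line meets the surface in up to 2 points, so deg p = 2.
By symmetry, the z-axis is an axis of rotation, so x and y enter only as x² + y².
Reading off the gridlines: no z-intercept at any integer in the box; a circular section at z = -1 has radius exactly 1.
The integer polynomial consistent with all of this is the stated p.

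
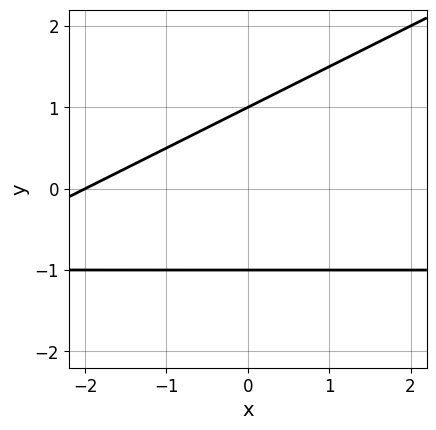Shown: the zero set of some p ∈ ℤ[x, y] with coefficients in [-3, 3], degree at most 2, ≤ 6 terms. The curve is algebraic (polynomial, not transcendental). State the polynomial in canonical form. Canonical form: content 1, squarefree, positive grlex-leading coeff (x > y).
x*y - 2*y^2 + x + 2

Degree: a generic line meets the curve in up to 2 points, so deg p = 2.
From the axis intercepts and sections: one x-axis crossing is at x = -2; among the integer gridlines, it crosses the y-axis at y ∈ {-1, 1}.
Solving for integer coefficients yields p as stated.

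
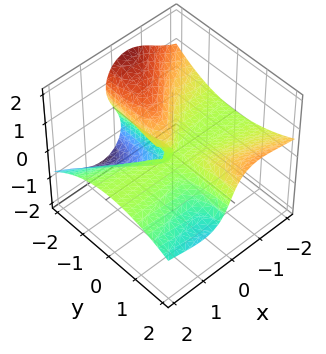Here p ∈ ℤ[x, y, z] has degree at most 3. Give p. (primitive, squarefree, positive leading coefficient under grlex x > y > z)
3*x^2*z + x*y^2 + z^3 + y*z

First, degree: no degree-2 surface has this shape, so deg p = 3.
Then, observable constraints: it crosses the z-axis at the gridline z = 0; the visible x-axis segment lies entirely on the surface.
Finally, assembling these constraints gives the stated polynomial. Check: (0, 1, 0) on the y-axis lies on the surface, and p(0, 1, 0) = 0. ✓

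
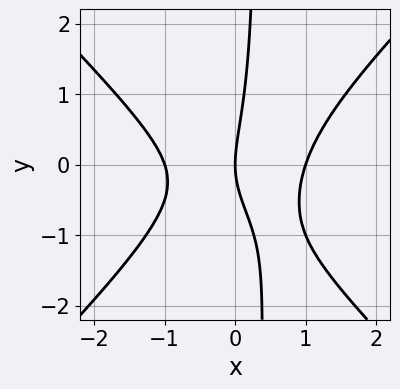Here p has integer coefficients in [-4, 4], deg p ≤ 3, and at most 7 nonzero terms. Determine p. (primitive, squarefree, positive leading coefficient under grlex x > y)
The degree is 3 — no degree-2 curve has this shape.
From the visible intercepts: the x-axis gridline crossings are at x ∈ {-1, 0, 1}; it crosses the y-axis at the gridline y = 0.
These observations pin down the coefficients.

3*x^3 - 3*x*y^2 - 2*x*y + y^2 - 3*x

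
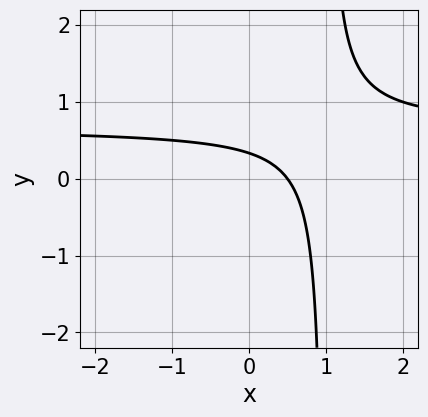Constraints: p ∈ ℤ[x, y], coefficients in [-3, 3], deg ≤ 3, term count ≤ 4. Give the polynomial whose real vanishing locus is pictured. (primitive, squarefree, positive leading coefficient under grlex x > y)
3*x*y - 2*x - 3*y + 1

(a) Degree: the shape is more complex than any degree-1 curve, so deg p = 2.
(b) Matching integer coefficients to the picture gives p.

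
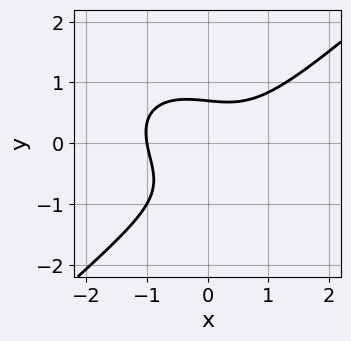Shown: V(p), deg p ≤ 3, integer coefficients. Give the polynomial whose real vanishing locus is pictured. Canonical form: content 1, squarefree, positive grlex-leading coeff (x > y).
2*x^3 - 3*y^3 - x*y - 2*y^2 + 2

1. Degree: the shape is more complex than any degree-2 curve, so deg p = 3.
2. From the visible intercepts: it crosses the x-axis at the gridline x = -1.
3. Putting this together gives p.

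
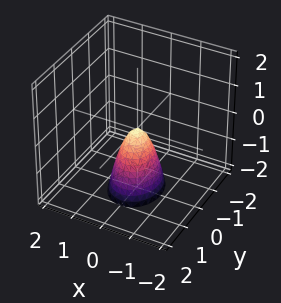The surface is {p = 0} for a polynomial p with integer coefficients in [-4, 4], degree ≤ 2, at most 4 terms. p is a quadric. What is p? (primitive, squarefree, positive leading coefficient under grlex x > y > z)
3*x^2 + 2*y^2 + z

(a) Degree: a single bowl opening along one axis; a quadric, so deg p = 2.
(b) Symmetries: the x ↦ −x reflection is a symmetry, so x appears only in even powers; mirror symmetry y ↦ −y ⇒ only even powers of y.
(c) Against the integer gridlines: one y-axis crossing is at y = 0; one x-axis crossing is at x = 0; it meets the z-axis at z = 0 (among the integer gridlines).
(d) Matching integer coefficients to the picture gives p.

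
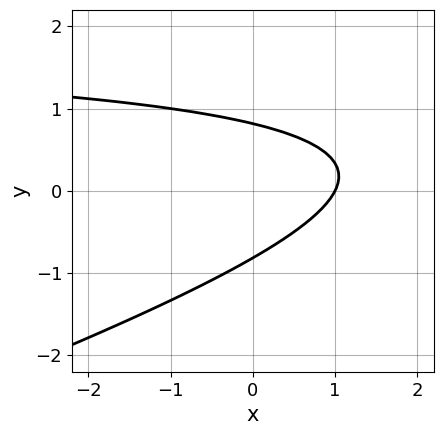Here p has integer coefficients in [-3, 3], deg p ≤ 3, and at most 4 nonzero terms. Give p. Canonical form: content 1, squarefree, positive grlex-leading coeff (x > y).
(a) Degree: the shape is more complex than any degree-1 curve, so deg p = 2.
(b) Observable constraints: one x-axis crossing is at x = 1.
(c) Putting this together gives p.

x*y - 3*y^2 - 2*x + 2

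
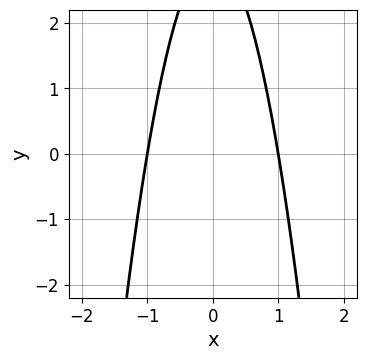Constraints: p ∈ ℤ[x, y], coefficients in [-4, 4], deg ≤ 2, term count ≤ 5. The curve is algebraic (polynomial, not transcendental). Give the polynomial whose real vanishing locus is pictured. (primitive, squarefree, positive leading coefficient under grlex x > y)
3*x^2 + y - 3

(a) The degree is 2 — the shape is more complex than any degree-1 curve.
(b) Symmetries: mirror symmetry x ↦ −x ⇒ only even powers of x.
(c) Observable constraints: among the integer gridlines, it crosses the x-axis at x ∈ {-1, 1}; it misses every integer gridline on the y-axis.
(d) Together with the visible shape, these determine p as stated.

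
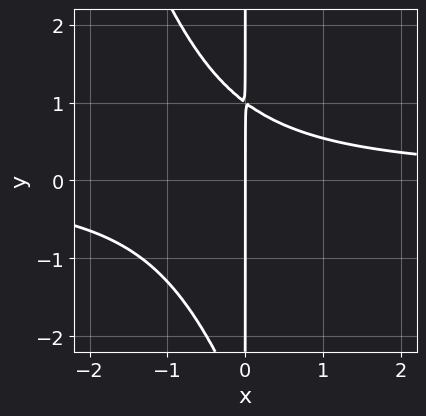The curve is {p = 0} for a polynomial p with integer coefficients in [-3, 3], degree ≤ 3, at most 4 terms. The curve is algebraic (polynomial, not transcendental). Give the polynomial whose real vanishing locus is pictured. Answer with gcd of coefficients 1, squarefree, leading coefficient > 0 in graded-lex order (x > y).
(a) Degree: the shape is more complex than any degree-2 curve, so deg p = 3.
(b) From the axis intercepts and sections: it meets the x-axis at x = 0 (among the integer gridlines); the visible y-axis segment lies entirely on the curve.
(c) Putting this together gives p.

3*x^2*y + x*y^2 + 2*x*y - 3*x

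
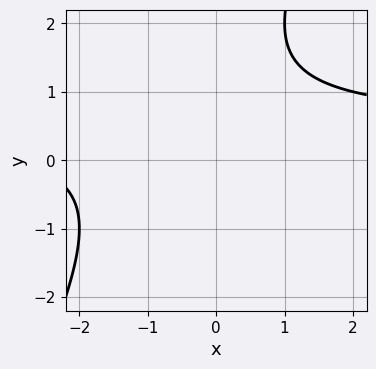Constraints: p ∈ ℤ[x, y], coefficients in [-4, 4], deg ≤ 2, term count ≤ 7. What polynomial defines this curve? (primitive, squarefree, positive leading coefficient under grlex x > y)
2*x*y - y^2 - x + 2*y - 3

1. Degree: the shape is more complex than any degree-1 curve, so deg p = 2.
2. Observable constraints: the curve avoids every integer x-axis point in the box; the curve avoids every integer y-axis point in the box.
3. Putting this together gives p.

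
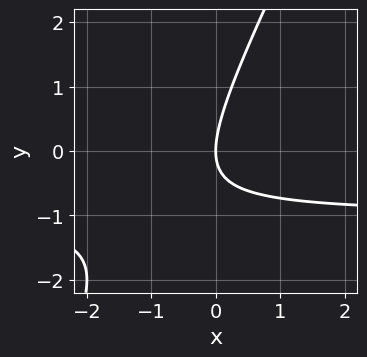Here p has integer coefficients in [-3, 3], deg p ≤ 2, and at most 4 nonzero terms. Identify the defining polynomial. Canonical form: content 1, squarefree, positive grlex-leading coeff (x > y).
Degree: the shape is more complex than any degree-1 curve, so deg p = 2.
Against the integer gridlines: it meets the x-axis at x = 0 (among the integer gridlines); it meets the y-axis at y = 0 (among the integer gridlines).
The integer polynomial consistent with all of this is the stated p.

2*x*y - y^2 + 2*x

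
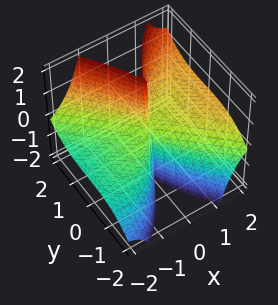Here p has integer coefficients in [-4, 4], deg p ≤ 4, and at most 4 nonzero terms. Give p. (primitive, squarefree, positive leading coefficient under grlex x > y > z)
x^3 - 3*x^2*z + y^3

Degree: a generic line meets the surface in up to 3 points, so deg p = 3.
Against the integer gridlines: it meets the x-axis at x = 0 (among the integer gridlines); it crosses the y-axis at the gridline y = 0; the visible z-axis segment lies entirely on the surface.
Assembling these constraints gives the stated polynomial.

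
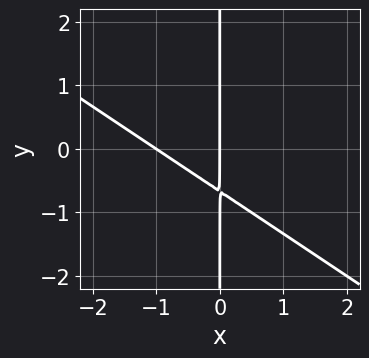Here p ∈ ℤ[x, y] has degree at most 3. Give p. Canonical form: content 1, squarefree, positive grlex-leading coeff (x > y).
(a) Degree: the shape is more complex than any degree-1 curve, so deg p = 2.
(b) Observable constraints: every point of the y-axis in the box is on the curve; among the integer gridlines, it crosses the x-axis at x ∈ {-1, 0}.
(c) These observations pin down the coefficients.

2*x^2 + 3*x*y + 2*x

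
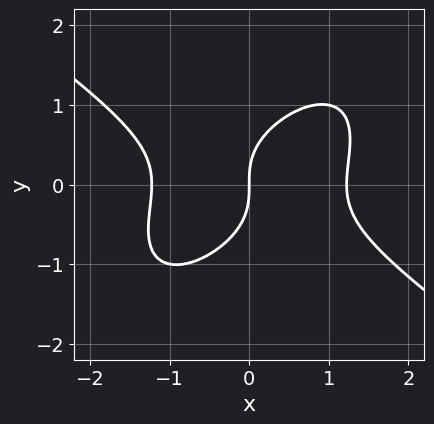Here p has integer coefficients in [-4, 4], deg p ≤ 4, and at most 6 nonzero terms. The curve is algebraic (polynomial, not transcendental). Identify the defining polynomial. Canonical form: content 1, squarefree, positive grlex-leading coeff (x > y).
1. The degree is 3 — the shape is more complex than any degree-2 curve.
2. Reading off the gridlines: it crosses the y-axis at the gridline y = 0; it meets the x-axis at x = 0 (among the integer gridlines).
3. Together with the visible shape, these determine p as stated.

2*x^3 - 2*x*y^2 + 3*y^3 - 3*x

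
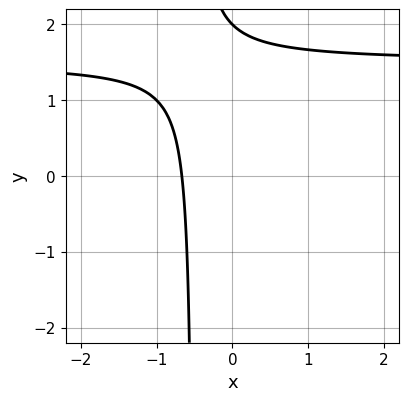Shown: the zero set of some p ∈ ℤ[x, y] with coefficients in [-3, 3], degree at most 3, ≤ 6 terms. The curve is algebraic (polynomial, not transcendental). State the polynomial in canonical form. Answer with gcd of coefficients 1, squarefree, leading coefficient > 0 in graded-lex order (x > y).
2*x*y - 3*x + y - 2

First, deg p = 2. A generic line meets the curve in up to 2 points.
Next, from the axis intercepts and sections: it crosses the y-axis at the gridline y = 2.
Finally, putting this together gives p.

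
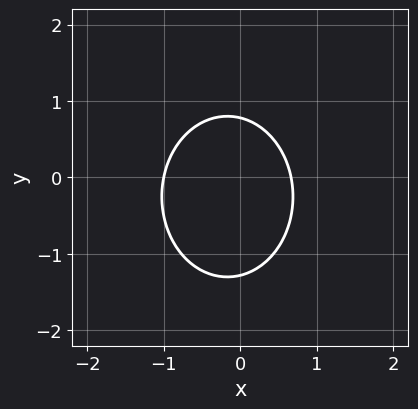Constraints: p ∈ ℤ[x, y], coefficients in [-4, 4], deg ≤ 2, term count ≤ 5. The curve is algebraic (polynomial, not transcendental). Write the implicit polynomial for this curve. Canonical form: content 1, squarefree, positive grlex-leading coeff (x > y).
3*x^2 + 2*y^2 + x + y - 2

(a) Degree: no degree-1 curve has this shape, so deg p = 2.
(b) Observable constraints: it meets the x-axis at x = -1 (among the integer gridlines).
(c) Together with the visible shape, these determine p as stated.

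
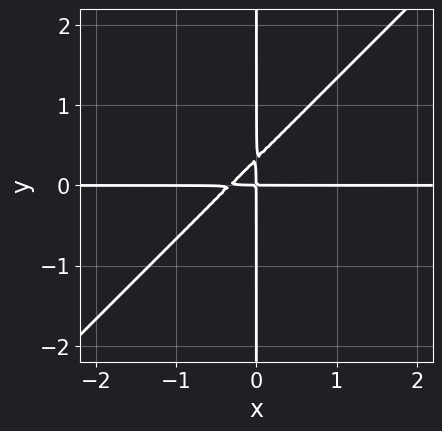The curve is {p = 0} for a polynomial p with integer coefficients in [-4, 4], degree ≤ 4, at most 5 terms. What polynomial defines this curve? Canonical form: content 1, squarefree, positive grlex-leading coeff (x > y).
(a) deg p = 3. No degree-2 curve has this shape.
(b) From the axis intercepts and sections: every point of the x-axis in the box is on the curve; the visible y-axis segment lies entirely on the curve.
(c) The integer polynomial consistent with all of this is the stated p.

3*x^2*y - 3*x*y^2 + x*y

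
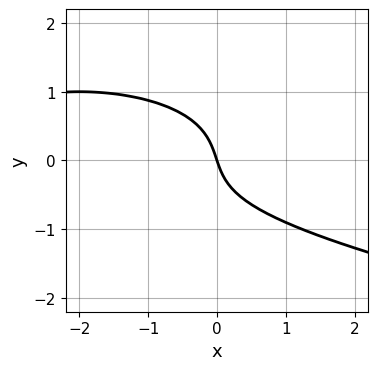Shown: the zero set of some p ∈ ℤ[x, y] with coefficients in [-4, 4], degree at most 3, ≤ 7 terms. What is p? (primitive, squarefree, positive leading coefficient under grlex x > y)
1. The degree is 3 — no degree-2 curve has this shape.
2. Against the integer gridlines: it meets the y-axis at y = 0 (among the integer gridlines); it crosses the x-axis at the gridline x = 0.
3. Together with the visible shape, these determine p as stated.

3*y^3 + x^2 + x*y + 3*x + y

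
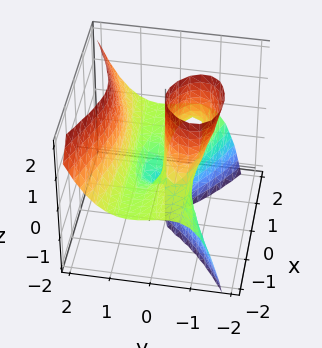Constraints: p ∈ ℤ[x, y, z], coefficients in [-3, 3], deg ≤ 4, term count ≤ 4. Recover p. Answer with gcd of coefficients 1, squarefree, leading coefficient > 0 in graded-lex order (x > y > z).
First, degree: a generic line meets the surface in up to 3 points, so deg p = 3.
Then, reading off the gridlines: every point of the x-axis in the box is on the surface; the visible z-axis segment lies entirely on the surface; it meets the y-axis at y = 0 (among the integer gridlines).
Finally, fitting integer coefficients to these (and the overall shape) gives p.

2*x^2*z - 3*y^3 + 2*y*z + 2*y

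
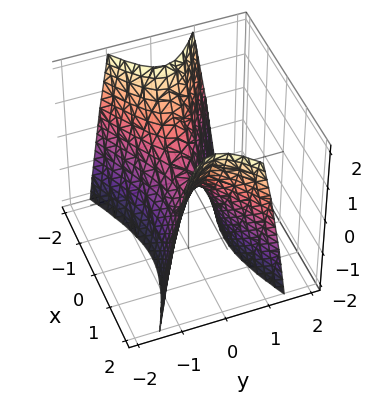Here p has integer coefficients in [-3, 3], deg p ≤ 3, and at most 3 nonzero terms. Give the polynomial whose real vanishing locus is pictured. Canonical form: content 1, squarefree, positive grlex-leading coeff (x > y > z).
x^2 - 3*y^2 - z

(a) deg p = 2. A hyperbolic paraboloid; a quadric.
(b) Symmetries: it's symmetric under x → −x, forcing even powers of x; mirror symmetry y ↦ −y ⇒ only even powers of y.
(c) Against the integer gridlines: it crosses the x-axis at the gridline x = 0; it meets the y-axis at y = 0 (among the integer gridlines).
(d) Putting this together gives p.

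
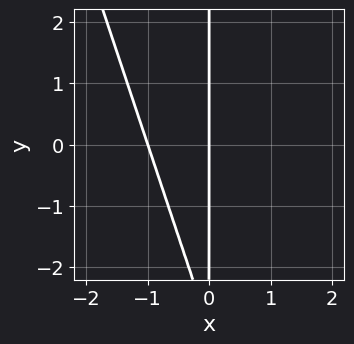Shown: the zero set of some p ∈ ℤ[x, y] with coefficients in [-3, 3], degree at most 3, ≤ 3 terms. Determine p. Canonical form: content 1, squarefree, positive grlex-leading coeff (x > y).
First, deg p = 2. The shape is more complex than any degree-1 curve.
Next, reading off the gridlines: the x-axis gridline crossings are at x ∈ {-1, 0}; every point of the y-axis in the box is on the curve.
Finally, assembling these constraints gives the stated polynomial.

3*x^2 + x*y + 3*x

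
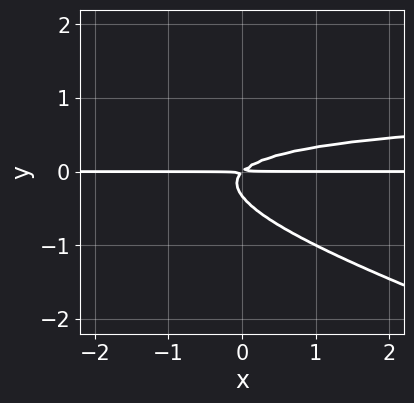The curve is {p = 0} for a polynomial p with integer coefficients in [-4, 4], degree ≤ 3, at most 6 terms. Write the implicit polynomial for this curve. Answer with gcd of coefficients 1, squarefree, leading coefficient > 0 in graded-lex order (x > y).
1. deg p = 3. A generic line meets the curve in up to 3 points.
2. From the axis intercepts and sections: the visible x-axis segment lies entirely on the curve.
3. Putting this together gives p.

x*y^2 + 3*y^3 - x*y + y^2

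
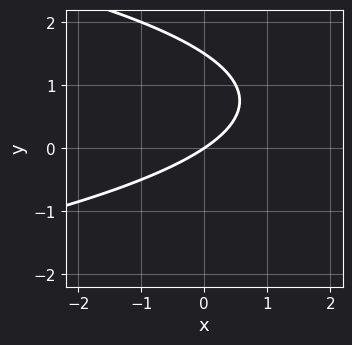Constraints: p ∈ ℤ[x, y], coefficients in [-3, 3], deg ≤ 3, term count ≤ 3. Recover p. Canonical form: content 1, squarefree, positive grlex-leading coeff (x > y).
2*y^2 + 2*x - 3*y

(a) deg p = 2. A generic line meets the curve in up to 2 points.
(b) Observable constraints: it crosses the y-axis at the gridline y = 0; it meets the x-axis at x = 0 (among the integer gridlines).
(c) Putting this together gives p.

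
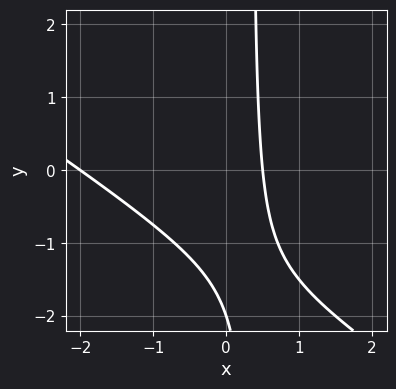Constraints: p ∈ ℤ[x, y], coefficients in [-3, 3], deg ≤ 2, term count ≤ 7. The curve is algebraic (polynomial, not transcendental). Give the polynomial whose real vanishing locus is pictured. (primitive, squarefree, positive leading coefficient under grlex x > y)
First, degree: no degree-1 curve has this shape, so deg p = 2.
Next, observable constraints: it crosses the y-axis at the gridline y = -2; it meets the x-axis at x = -2 (among the integer gridlines).
Finally, matching integer coefficients to the picture gives p.

2*x^2 + 3*x*y + 3*x - y - 2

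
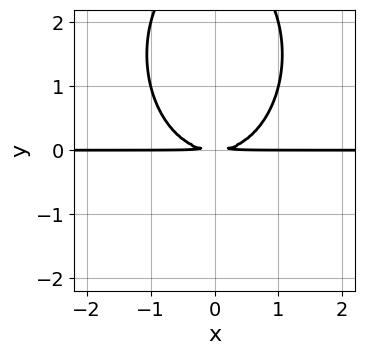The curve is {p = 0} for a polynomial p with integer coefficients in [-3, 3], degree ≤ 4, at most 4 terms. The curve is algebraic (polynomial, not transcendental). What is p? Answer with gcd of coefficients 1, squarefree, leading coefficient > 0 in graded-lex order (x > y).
1. The degree is 3 — no degree-2 curve has this shape.
2. Symmetries: it's symmetric under x → −x, forcing even powers of x.
3. From the visible intercepts: every point of the x-axis in the box is on the curve.
4. The integer polynomial consistent with all of this is the stated p.

2*x^2*y + y^3 - 3*y^2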